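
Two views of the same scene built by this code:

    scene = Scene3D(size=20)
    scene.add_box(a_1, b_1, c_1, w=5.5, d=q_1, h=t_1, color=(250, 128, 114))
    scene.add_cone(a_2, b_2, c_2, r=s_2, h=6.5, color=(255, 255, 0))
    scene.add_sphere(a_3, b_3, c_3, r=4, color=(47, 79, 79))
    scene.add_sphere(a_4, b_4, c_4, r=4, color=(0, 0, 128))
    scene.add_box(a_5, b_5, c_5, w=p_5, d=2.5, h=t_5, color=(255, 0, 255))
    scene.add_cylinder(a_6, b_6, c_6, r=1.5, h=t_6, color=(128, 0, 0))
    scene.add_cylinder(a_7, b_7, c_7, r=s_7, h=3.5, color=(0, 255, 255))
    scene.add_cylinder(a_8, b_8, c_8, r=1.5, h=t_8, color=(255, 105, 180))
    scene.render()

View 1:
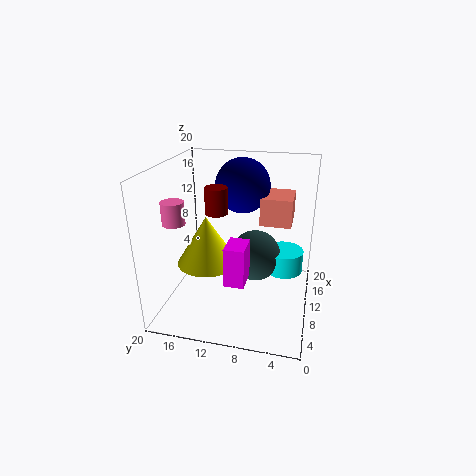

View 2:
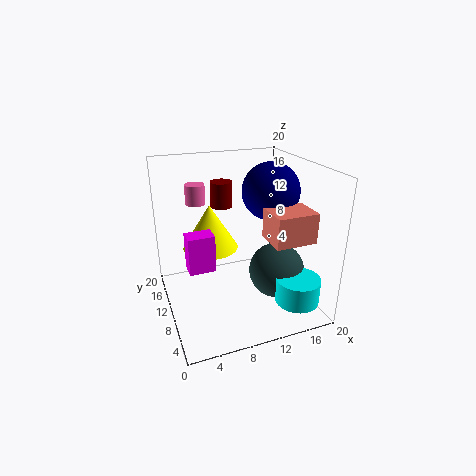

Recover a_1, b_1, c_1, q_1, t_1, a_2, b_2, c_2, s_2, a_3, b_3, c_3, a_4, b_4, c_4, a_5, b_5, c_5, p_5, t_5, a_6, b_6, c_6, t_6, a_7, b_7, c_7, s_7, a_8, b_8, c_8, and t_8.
a_1 = 12.5
b_1 = 3
c_1 = 11
q_1 = 4.5
t_1 = 4
a_2 = 7
b_2 = 13.5
c_2 = 7.5
s_2 = 4
a_3 = 15.5
b_3 = 8.5
c_3 = 4.5
a_4 = 15
b_4 = 10.5
c_4 = 16
a_5 = 2.5
b_5 = 7.5
c_5 = 7
p_5 = 3.5
t_5 = 5
a_6 = 8.5
b_6 = 12.5
c_6 = 14
t_6 = 3.5
a_7 = 16.5
b_7 = 4
c_7 = 2
s_7 = 3
a_8 = 6
b_8 = 17.5
c_8 = 13
t_8 = 3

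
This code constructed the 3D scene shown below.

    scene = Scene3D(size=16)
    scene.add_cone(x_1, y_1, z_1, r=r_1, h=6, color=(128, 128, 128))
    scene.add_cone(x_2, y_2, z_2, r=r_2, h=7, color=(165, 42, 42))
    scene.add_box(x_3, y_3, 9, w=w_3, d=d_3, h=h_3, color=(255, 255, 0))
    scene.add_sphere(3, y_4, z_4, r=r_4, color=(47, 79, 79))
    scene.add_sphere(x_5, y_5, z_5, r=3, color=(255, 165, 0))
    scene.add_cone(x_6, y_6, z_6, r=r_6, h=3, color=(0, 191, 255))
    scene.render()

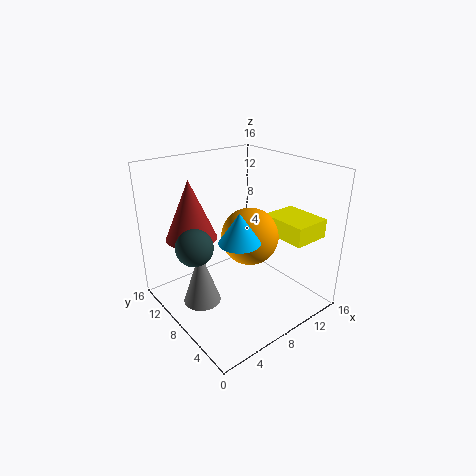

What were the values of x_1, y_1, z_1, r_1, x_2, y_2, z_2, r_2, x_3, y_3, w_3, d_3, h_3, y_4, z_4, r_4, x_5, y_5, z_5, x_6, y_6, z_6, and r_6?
x_1 = 3; y_1 = 8; z_1 = 2; r_1 = 2; x_2 = 5; y_2 = 13; z_2 = 7; r_2 = 3; x_3 = 10; y_3 = 1; w_3 = 4; d_3 = 5; h_3 = 2; y_4 = 9; z_4 = 8; r_4 = 2; x_5 = 8; y_5 = 6; z_5 = 9; x_6 = 5; y_6 = 4; z_6 = 10; r_6 = 2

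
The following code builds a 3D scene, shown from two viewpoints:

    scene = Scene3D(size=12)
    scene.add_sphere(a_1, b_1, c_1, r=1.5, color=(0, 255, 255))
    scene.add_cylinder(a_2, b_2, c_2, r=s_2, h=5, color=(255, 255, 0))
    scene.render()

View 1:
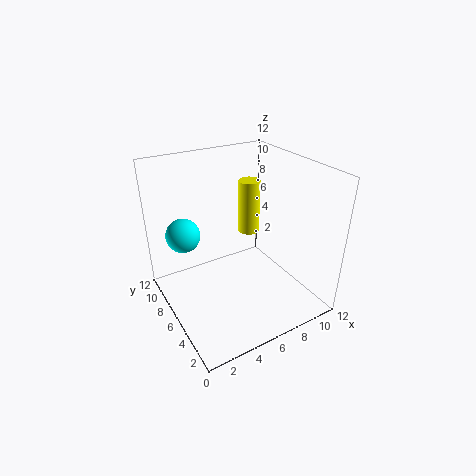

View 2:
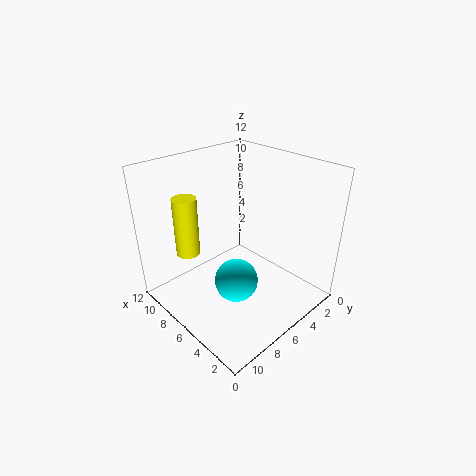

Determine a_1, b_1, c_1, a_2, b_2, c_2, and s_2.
a_1 = 2.5, b_1 = 9.5, c_1 = 5.5, a_2 = 9, b_2 = 9, c_2 = 4.5, s_2 = 1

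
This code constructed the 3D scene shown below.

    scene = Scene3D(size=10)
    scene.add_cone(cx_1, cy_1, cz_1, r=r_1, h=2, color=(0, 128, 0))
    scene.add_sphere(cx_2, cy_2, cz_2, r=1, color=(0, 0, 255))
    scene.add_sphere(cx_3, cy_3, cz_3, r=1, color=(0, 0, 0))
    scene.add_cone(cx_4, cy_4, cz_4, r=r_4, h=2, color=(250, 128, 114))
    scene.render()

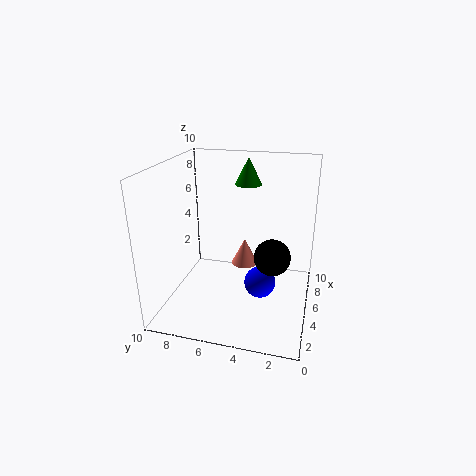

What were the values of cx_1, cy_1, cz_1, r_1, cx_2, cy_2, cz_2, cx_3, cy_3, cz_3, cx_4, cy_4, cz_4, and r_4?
cx_1 = 8, cy_1 = 5, cz_1 = 8, r_1 = 1, cx_2 = 3, cy_2 = 3, cz_2 = 3, cx_3 = 1, cy_3 = 2, cz_3 = 6, cx_4 = 7, cy_4 = 5, cz_4 = 2, r_4 = 1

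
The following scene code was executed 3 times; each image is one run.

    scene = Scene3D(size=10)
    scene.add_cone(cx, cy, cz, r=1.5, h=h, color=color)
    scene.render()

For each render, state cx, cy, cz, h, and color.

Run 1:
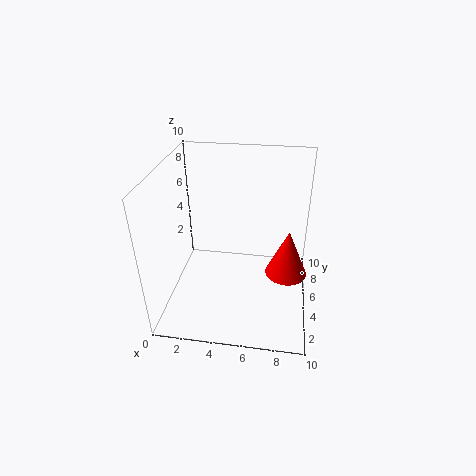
cx = 8.5, cy = 5.5, cz = 2, h = 3.5, color = 'red'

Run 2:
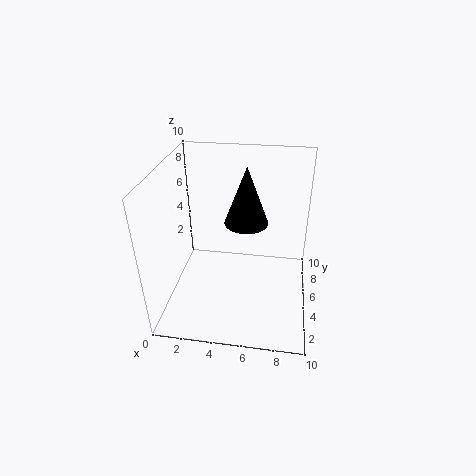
cx = 5.5, cy = 5.5, cz = 6, h = 4, color = 'black'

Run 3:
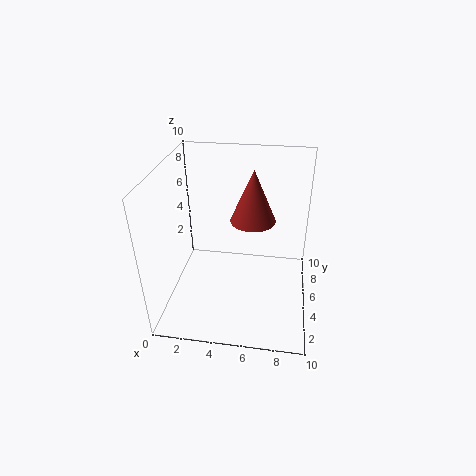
cx = 6, cy = 5, cz = 6.5, h = 3.5, color = 'brown'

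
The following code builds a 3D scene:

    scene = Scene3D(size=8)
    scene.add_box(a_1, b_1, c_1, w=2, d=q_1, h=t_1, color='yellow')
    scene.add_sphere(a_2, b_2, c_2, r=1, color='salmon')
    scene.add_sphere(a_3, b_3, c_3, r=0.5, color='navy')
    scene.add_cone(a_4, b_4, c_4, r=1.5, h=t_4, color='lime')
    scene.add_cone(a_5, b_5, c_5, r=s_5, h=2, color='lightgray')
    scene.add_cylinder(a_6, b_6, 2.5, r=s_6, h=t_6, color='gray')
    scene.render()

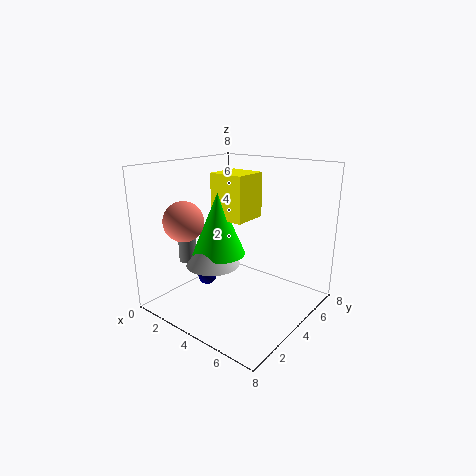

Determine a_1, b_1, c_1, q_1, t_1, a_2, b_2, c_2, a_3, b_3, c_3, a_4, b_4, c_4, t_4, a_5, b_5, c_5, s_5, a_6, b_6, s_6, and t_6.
a_1 = 2.5; b_1 = 3.5; c_1 = 5; q_1 = 2; t_1 = 2.5; a_2 = 3; b_2 = 1; c_2 = 5.5; a_3 = 3; b_3 = 2.5; c_3 = 2; a_4 = 3; b_4 = 3.5; c_4 = 3; t_4 = 3.5; a_5 = 3; b_5 = 3; c_5 = 2.5; s_5 = 1.5; a_6 = 1.5; b_6 = 2.5; s_6 = 0.5; t_6 = 2.5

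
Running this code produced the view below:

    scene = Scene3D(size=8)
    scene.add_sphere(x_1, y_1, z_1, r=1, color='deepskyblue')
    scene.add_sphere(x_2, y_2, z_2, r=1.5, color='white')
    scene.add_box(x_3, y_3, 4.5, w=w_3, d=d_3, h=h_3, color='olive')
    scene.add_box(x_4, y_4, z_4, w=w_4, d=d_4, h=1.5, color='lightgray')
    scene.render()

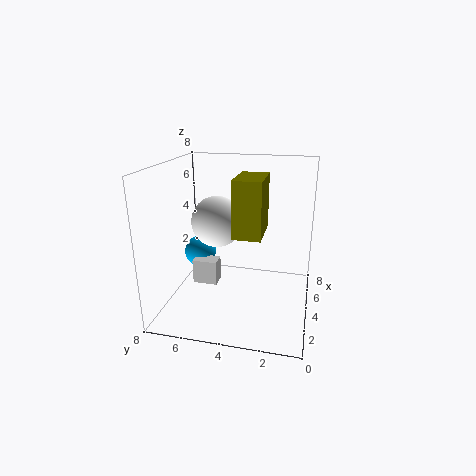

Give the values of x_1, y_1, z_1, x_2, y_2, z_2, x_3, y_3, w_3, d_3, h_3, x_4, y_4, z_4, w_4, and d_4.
x_1 = 6, y_1 = 7, z_1 = 2, x_2 = 5, y_2 = 5.5, z_2 = 4.5, x_3 = 2.5, y_3 = 2.5, w_3 = 2.5, d_3 = 1.5, h_3 = 3, x_4 = 4.5, y_4 = 5.5, z_4 = 0.5, w_4 = 1, d_4 = 1.5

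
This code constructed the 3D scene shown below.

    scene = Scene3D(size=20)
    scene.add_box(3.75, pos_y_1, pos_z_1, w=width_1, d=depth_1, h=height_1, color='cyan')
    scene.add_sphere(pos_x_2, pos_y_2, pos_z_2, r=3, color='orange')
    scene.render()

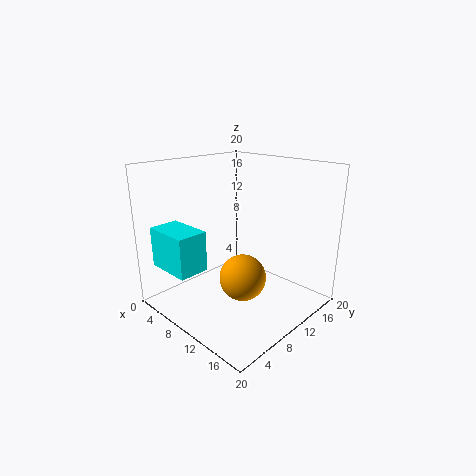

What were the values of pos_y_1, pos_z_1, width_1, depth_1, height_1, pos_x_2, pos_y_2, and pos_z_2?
pos_y_1 = 0.25, pos_z_1 = 7.25, width_1 = 6.25, depth_1 = 4, height_1 = 5.25, pos_x_2 = 13.5, pos_y_2 = 7.25, pos_z_2 = 6.25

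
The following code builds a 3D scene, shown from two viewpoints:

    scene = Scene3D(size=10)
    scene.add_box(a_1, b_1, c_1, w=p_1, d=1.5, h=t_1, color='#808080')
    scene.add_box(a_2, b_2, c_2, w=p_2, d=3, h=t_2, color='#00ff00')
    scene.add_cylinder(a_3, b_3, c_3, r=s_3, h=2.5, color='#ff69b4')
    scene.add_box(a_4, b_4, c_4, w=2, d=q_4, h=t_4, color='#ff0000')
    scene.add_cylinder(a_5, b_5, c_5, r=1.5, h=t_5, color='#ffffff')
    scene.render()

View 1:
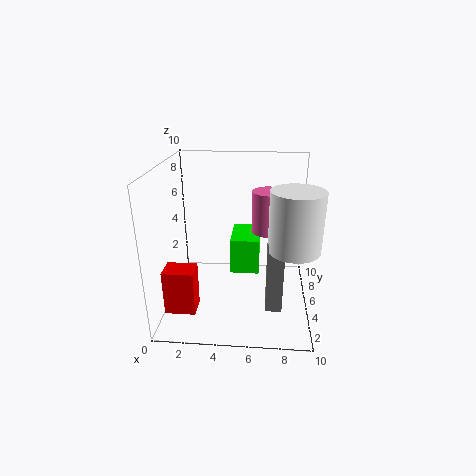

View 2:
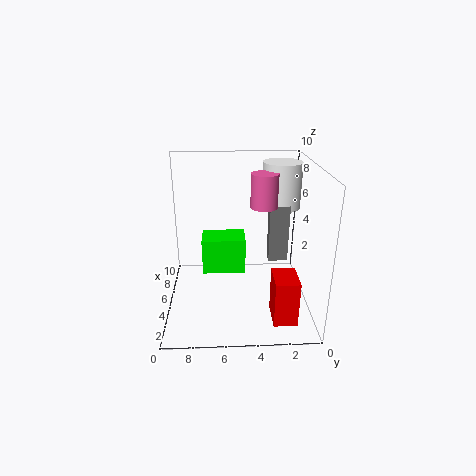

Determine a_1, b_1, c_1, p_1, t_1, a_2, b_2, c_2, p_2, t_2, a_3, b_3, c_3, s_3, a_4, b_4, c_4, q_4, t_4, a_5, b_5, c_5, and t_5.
a_1 = 7
b_1 = 1
c_1 = 2
p_1 = 1
t_1 = 4.5
a_2 = 4.5
b_2 = 4.5
c_2 = 2.5
p_2 = 2
t_2 = 2.5
a_3 = 7
b_3 = 3
c_3 = 6.5
s_3 = 1
a_4 = 0.5
b_4 = 1.5
c_4 = 1
q_4 = 1.5
t_4 = 3
a_5 = 8.5
b_5 = 1.5
c_5 = 6
t_5 = 3.5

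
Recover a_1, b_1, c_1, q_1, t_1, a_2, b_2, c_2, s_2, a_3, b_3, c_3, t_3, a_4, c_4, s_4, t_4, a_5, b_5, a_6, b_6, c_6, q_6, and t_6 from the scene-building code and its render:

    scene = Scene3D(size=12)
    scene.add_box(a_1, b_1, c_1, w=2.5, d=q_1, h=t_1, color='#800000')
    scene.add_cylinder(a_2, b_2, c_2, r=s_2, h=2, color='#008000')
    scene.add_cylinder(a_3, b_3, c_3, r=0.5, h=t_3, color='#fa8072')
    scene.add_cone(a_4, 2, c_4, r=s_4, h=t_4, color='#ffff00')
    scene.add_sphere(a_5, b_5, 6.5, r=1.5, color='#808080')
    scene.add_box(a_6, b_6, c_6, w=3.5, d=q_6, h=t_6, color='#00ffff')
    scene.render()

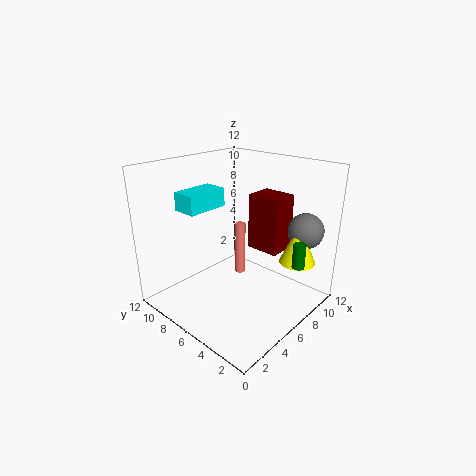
a_1 = 8.5
b_1 = 4
c_1 = 4
q_1 = 3
t_1 = 5
a_2 = 7.5
b_2 = 1
c_2 = 4.5
s_2 = 0.5
a_3 = 8.5
b_3 = 8
c_3 = 1
t_3 = 5
a_4 = 9
c_4 = 4
s_4 = 1.5
t_4 = 3.5
a_5 = 10
b_5 = 2
a_6 = 2.5
b_6 = 7.5
c_6 = 8.5
q_6 = 2
t_6 = 1.5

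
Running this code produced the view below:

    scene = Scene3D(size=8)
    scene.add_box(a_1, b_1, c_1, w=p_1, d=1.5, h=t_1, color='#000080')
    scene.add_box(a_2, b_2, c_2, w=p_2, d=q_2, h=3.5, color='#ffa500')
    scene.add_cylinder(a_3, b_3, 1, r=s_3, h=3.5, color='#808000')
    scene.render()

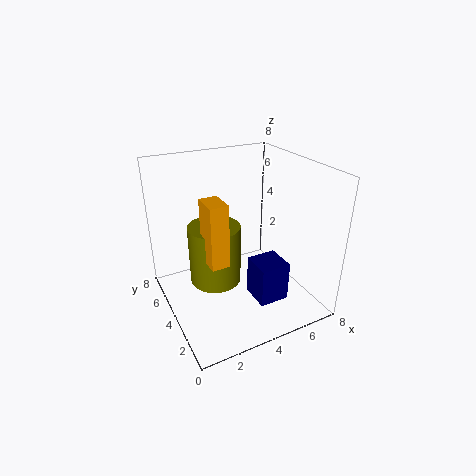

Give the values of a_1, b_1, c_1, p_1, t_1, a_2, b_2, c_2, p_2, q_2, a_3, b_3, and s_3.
a_1 = 3.5; b_1 = 0.5; c_1 = 2; p_1 = 1.5; t_1 = 2; a_2 = 2; b_2 = 3; c_2 = 3; p_2 = 1; q_2 = 1.5; a_3 = 3; b_3 = 5; s_3 = 1.5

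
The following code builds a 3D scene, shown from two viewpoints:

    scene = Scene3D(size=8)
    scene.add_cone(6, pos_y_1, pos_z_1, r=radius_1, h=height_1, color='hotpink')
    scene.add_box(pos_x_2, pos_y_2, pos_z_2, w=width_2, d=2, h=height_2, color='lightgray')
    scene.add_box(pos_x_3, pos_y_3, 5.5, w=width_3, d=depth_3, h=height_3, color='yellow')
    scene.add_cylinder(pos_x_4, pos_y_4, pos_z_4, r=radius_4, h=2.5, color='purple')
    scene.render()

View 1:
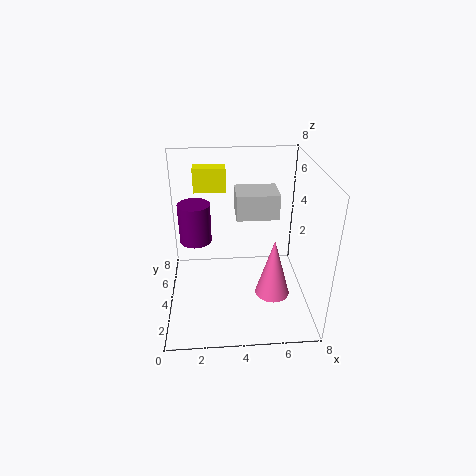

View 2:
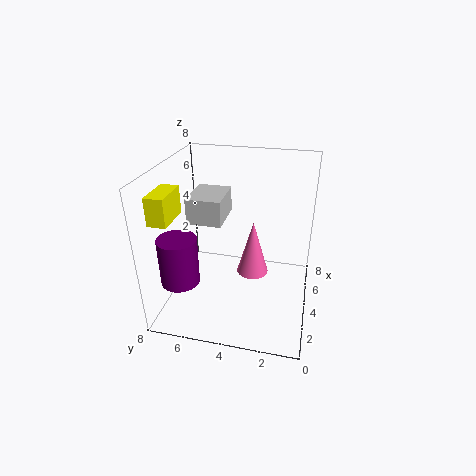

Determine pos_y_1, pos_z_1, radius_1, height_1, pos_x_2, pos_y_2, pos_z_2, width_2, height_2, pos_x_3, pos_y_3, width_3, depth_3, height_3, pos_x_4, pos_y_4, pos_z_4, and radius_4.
pos_y_1 = 3.5
pos_z_1 = 0.5
radius_1 = 1
height_1 = 3.5
pos_x_2 = 4
pos_y_2 = 5
pos_z_2 = 4.5
width_2 = 2.5
height_2 = 1.5
pos_x_3 = 1.5
pos_y_3 = 7
width_3 = 2
depth_3 = 1
height_3 = 1.5
pos_x_4 = 1.5
pos_y_4 = 6.5
pos_z_4 = 2.5
radius_4 = 1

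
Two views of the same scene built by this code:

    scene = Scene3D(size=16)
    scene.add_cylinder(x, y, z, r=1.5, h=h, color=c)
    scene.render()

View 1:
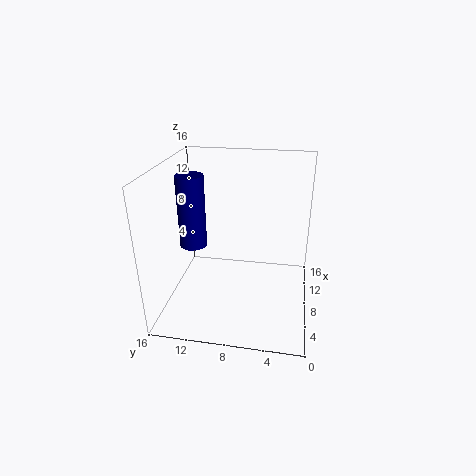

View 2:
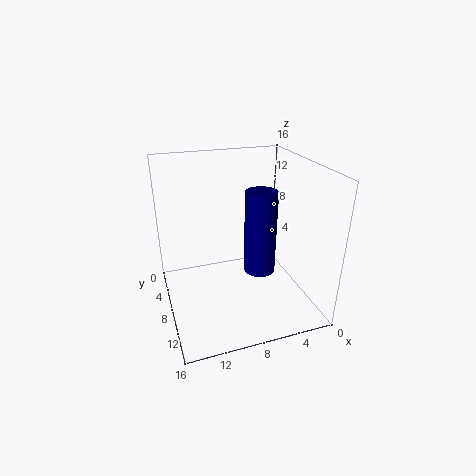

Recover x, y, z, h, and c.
x = 7.5; y = 13; z = 7; h = 8; c = 'navy'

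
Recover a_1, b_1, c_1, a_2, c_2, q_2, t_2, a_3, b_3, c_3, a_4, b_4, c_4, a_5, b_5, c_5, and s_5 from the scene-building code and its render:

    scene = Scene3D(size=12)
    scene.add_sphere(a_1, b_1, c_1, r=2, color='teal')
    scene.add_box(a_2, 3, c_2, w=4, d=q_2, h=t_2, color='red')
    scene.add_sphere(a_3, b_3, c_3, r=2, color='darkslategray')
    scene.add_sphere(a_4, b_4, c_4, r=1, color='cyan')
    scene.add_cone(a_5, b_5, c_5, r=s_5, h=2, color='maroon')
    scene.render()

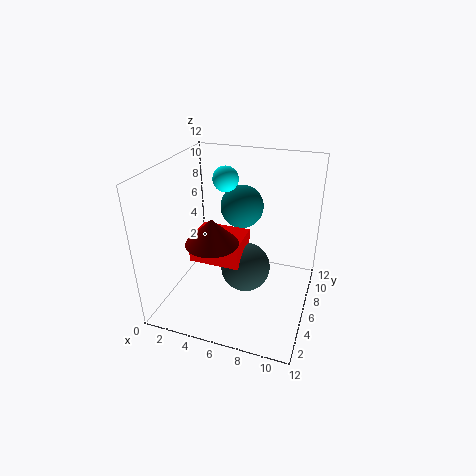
a_1 = 5; b_1 = 10; c_1 = 7; a_2 = 3; c_2 = 5; q_2 = 3; t_2 = 2; a_3 = 7; b_3 = 5; c_3 = 4; a_4 = 5; b_4 = 6; c_4 = 11; a_5 = 5; b_5 = 3; c_5 = 7; s_5 = 2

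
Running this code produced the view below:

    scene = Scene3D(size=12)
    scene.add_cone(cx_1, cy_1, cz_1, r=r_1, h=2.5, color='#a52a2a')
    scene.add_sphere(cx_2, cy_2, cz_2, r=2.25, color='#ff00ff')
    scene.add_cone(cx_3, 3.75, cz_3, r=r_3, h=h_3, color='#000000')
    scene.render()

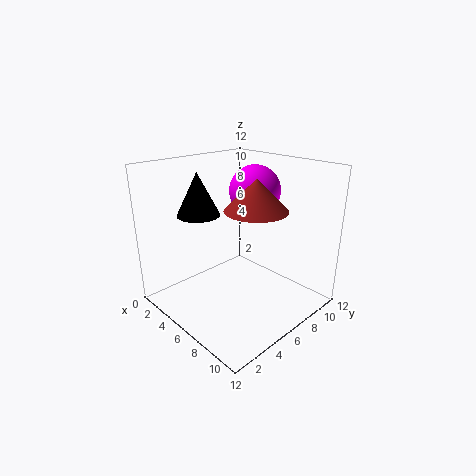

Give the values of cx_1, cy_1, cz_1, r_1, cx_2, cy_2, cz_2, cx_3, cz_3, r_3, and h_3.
cx_1 = 7.75, cy_1 = 6.25, cz_1 = 8.75, r_1 = 2.5, cx_2 = 5, cy_2 = 9, cz_2 = 9.25, cx_3 = 3.75, cz_3 = 8, r_3 = 1.75, h_3 = 3.5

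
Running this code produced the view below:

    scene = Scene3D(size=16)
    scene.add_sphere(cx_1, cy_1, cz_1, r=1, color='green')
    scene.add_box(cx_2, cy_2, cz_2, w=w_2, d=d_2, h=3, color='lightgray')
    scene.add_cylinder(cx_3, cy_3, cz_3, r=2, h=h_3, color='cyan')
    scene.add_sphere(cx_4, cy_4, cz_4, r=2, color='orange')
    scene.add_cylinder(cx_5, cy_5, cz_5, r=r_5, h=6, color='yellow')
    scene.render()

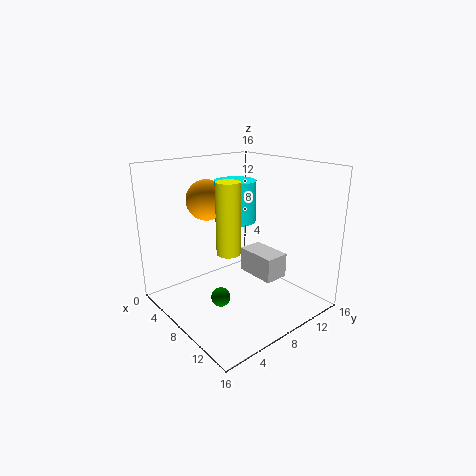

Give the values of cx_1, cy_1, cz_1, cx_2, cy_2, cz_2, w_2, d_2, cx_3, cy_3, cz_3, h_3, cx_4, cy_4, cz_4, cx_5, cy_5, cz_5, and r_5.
cx_1 = 10; cy_1 = 4; cz_1 = 3; cx_2 = 5; cy_2 = 11; cz_2 = 2; w_2 = 5; d_2 = 3; cx_3 = 10; cy_3 = 6; cz_3 = 11; h_3 = 4; cx_4 = 8; cy_4 = 4; cz_4 = 13; cx_5 = 14; cy_5 = 2; cz_5 = 10; r_5 = 1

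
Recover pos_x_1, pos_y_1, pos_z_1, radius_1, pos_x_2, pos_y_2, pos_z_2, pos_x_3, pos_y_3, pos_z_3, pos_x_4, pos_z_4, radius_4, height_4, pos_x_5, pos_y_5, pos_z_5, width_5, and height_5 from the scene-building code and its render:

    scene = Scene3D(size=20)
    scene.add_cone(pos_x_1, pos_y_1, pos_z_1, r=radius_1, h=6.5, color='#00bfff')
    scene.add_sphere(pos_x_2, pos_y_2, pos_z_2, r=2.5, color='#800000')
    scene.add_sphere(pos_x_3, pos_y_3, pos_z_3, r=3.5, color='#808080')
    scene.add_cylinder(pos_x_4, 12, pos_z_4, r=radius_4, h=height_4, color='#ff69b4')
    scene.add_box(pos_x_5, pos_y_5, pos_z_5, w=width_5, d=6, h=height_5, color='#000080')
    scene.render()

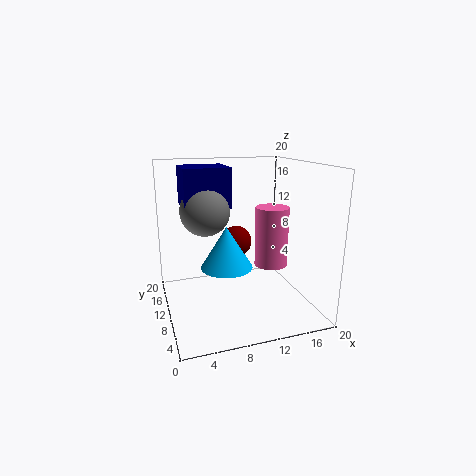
pos_x_1 = 9.5; pos_y_1 = 14; pos_z_1 = 4; radius_1 = 4; pos_x_2 = 12; pos_y_2 = 17; pos_z_2 = 7; pos_x_3 = 6; pos_y_3 = 12.5; pos_z_3 = 13.5; pos_x_4 = 16; pos_z_4 = 4.5; radius_4 = 2.5; height_4 = 9; pos_x_5 = 3; pos_y_5 = 11; pos_z_5 = 14; width_5 = 6.5; height_5 = 5.5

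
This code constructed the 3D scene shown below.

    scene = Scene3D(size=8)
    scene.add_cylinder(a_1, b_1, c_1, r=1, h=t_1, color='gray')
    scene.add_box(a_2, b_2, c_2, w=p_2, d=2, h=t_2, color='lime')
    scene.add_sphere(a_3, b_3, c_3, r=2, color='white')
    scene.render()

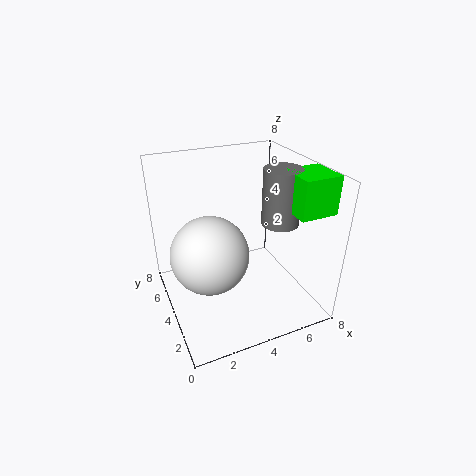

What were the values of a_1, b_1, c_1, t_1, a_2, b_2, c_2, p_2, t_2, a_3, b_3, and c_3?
a_1 = 6; b_1 = 3; c_1 = 5; t_1 = 3; a_2 = 6; b_2 = 1; c_2 = 6; p_2 = 2; t_2 = 2; a_3 = 2; b_3 = 3; c_3 = 4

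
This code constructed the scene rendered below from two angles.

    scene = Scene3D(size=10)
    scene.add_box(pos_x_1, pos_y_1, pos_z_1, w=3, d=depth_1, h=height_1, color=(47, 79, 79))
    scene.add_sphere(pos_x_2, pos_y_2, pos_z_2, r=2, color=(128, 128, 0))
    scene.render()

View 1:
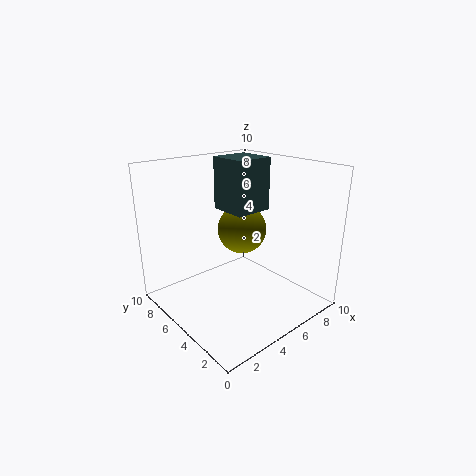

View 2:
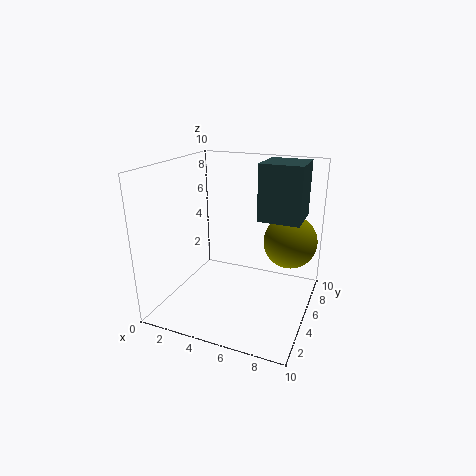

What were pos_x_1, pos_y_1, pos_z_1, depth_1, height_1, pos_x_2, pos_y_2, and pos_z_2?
pos_x_1 = 6
pos_y_1 = 6
pos_z_1 = 6
depth_1 = 3
height_1 = 4
pos_x_2 = 8
pos_y_2 = 8
pos_z_2 = 4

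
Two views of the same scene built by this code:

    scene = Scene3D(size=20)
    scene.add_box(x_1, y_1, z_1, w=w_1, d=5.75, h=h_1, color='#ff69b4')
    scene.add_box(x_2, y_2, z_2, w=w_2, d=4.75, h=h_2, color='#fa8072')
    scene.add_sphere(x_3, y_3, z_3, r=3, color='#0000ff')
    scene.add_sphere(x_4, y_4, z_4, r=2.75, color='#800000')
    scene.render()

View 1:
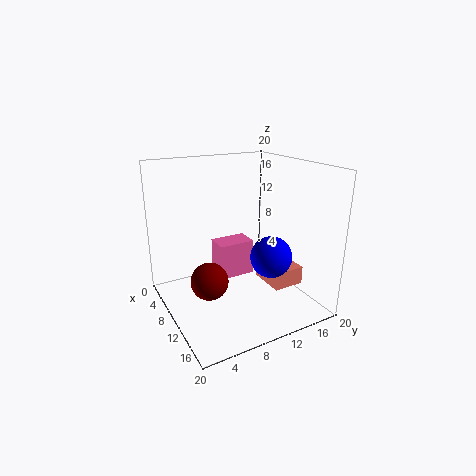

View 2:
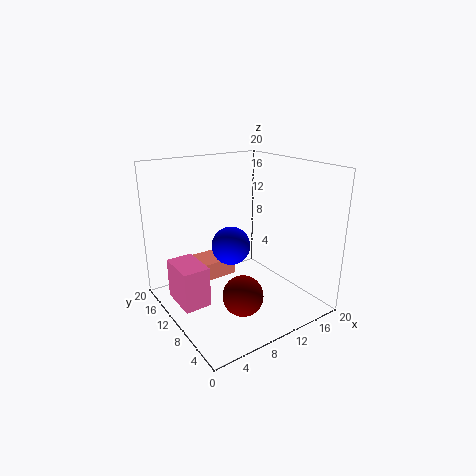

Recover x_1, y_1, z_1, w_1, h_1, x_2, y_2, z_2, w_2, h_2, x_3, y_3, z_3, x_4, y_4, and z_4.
x_1 = 1.5
y_1 = 9.75
z_1 = 1
w_1 = 3.75
h_1 = 5.75
x_2 = 7
y_2 = 15
z_2 = 1.5
w_2 = 5.75
h_2 = 2.75
x_3 = 11.75
y_3 = 14.5
z_3 = 6.75
x_4 = 8.25
y_4 = 6.25
z_4 = 3.25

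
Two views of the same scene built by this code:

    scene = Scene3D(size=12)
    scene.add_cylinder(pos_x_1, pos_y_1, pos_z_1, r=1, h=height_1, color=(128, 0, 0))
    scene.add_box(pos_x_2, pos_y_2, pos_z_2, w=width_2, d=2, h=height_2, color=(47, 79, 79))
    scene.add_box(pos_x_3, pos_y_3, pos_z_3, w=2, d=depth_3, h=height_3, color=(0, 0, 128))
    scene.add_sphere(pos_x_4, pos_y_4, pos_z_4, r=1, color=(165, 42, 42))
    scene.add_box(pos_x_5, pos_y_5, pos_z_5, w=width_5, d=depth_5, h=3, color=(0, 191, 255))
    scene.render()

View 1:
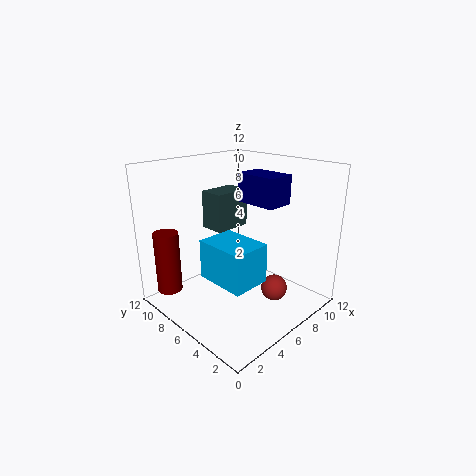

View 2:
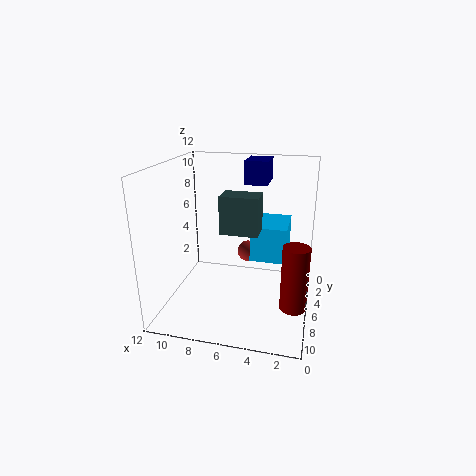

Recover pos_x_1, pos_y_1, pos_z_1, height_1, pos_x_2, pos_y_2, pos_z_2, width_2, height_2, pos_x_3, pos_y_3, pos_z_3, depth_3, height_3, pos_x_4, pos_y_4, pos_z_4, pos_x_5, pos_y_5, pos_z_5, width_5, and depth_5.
pos_x_1 = 1, pos_y_1 = 9, pos_z_1 = 2, height_1 = 5, pos_x_2 = 4, pos_y_2 = 6, pos_z_2 = 7, width_2 = 3, height_2 = 3, pos_x_3 = 4, pos_y_3 = 1, pos_z_3 = 10, depth_3 = 3, height_3 = 2, pos_x_4 = 6, pos_y_4 = 2, pos_z_4 = 3, pos_x_5 = 2, pos_y_5 = 2, pos_z_5 = 4, width_5 = 3, depth_5 = 4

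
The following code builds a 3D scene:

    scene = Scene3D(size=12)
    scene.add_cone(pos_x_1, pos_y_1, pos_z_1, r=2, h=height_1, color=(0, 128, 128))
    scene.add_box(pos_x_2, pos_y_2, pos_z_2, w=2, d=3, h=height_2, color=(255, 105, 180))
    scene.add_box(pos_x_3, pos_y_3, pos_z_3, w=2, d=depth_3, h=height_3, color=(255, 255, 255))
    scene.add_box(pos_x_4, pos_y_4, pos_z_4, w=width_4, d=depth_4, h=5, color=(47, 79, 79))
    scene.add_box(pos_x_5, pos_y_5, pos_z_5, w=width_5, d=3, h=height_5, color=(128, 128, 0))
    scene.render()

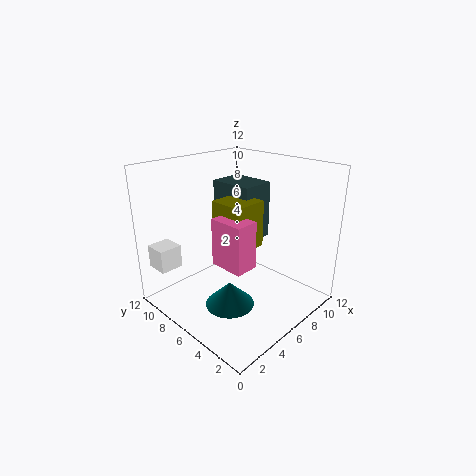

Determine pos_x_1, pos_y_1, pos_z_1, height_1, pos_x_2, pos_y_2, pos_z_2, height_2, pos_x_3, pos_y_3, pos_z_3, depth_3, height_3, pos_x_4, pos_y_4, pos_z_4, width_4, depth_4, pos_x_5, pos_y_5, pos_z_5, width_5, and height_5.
pos_x_1 = 4; pos_y_1 = 5; pos_z_1 = 1; height_1 = 2; pos_x_2 = 4; pos_y_2 = 4; pos_z_2 = 4; height_2 = 4; pos_x_3 = 1; pos_y_3 = 10; pos_z_3 = 3; depth_3 = 2; height_3 = 2; pos_x_4 = 7; pos_y_4 = 6; pos_z_4 = 5; width_4 = 3; depth_4 = 4; pos_x_5 = 5; pos_y_5 = 5; pos_z_5 = 5; width_5 = 3; height_5 = 4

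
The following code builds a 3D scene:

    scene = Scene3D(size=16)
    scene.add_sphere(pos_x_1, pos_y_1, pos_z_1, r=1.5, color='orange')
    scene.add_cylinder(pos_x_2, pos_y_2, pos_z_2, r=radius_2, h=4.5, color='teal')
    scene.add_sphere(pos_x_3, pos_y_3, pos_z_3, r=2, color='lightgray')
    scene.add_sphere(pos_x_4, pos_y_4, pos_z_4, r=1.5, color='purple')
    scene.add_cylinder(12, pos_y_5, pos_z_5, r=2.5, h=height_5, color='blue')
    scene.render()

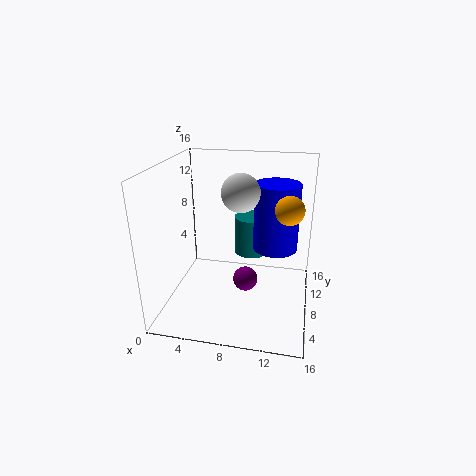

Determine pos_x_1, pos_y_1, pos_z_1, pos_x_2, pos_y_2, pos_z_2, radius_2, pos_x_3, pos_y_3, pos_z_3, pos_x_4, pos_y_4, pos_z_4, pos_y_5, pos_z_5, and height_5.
pos_x_1 = 13.5; pos_y_1 = 7; pos_z_1 = 12; pos_x_2 = 9; pos_y_2 = 11; pos_z_2 = 5; radius_2 = 2; pos_x_3 = 8.5; pos_y_3 = 7; pos_z_3 = 13.5; pos_x_4 = 8.5; pos_y_4 = 10; pos_z_4 = 1.5; pos_y_5 = 9.5; pos_z_5 = 6.5; height_5 = 7.5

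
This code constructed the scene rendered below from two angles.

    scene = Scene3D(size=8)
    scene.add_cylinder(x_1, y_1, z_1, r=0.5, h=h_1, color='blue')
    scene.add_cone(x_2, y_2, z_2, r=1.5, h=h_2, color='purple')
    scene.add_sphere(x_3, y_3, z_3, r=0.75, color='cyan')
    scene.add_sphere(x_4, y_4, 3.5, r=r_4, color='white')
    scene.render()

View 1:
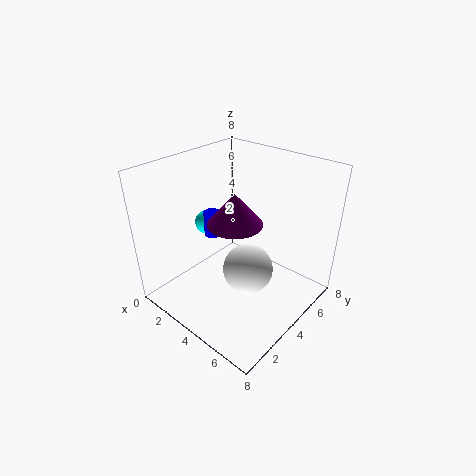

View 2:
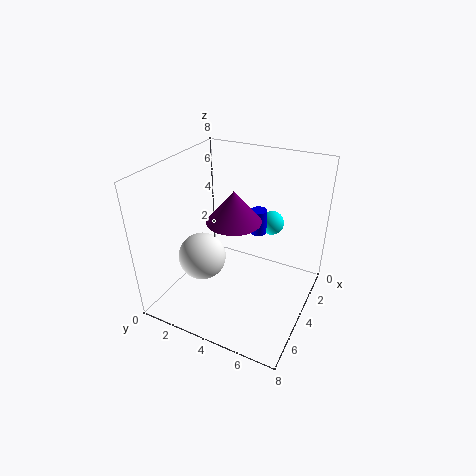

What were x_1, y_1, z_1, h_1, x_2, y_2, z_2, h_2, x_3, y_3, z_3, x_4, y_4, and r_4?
x_1 = 1.75
y_1 = 4.25
z_1 = 3.25
h_1 = 1.5
x_2 = 4
y_2 = 3.75
z_2 = 5
h_2 = 1.75
x_3 = 0.75
y_3 = 4.75
z_3 = 3.5
x_4 = 5.75
y_4 = 2.75
r_4 = 1.25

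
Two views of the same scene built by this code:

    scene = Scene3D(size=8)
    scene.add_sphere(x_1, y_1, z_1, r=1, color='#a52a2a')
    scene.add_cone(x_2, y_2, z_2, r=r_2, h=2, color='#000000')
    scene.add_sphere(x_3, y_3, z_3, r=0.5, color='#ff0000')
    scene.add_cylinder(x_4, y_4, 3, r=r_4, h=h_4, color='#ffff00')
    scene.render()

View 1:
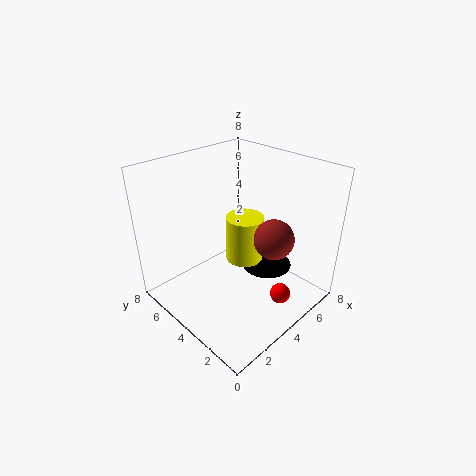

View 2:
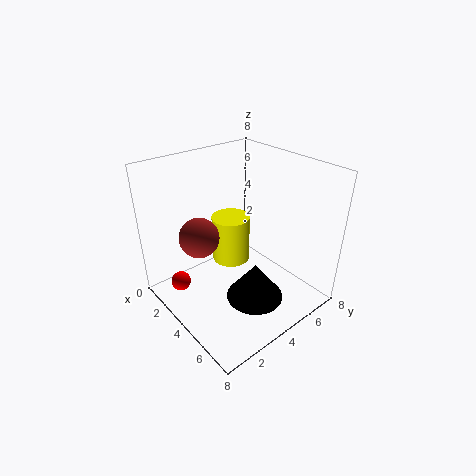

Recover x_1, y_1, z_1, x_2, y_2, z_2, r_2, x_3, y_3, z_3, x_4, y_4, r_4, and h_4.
x_1 = 4
y_1 = 1.5
z_1 = 5
x_2 = 6
y_2 = 3.5
z_2 = 1.5
r_2 = 1.5
x_3 = 3.5
y_3 = 0.5
z_3 = 2.5
x_4 = 4
y_4 = 3.5
r_4 = 1
h_4 = 2.5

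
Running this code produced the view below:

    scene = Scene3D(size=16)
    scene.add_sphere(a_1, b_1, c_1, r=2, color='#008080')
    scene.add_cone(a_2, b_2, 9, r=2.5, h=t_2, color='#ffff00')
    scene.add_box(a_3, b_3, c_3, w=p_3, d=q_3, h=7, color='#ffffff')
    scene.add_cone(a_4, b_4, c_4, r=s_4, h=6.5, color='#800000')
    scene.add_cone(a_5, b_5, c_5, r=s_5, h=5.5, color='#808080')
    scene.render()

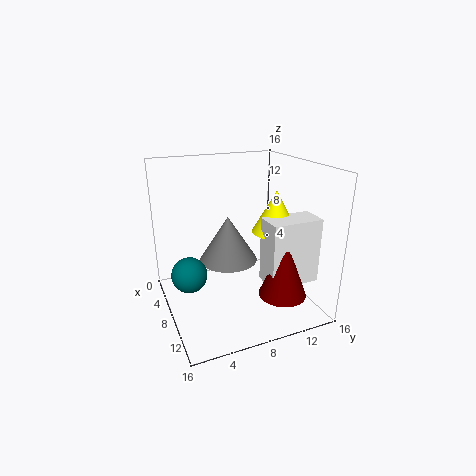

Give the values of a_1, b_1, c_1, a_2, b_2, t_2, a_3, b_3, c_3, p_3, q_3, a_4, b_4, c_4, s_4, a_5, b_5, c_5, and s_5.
a_1 = 7
b_1 = 2.5
c_1 = 4
a_2 = 10
b_2 = 11.5
t_2 = 4.5
a_3 = 10.5
b_3 = 9.5
c_3 = 4
p_3 = 3
q_3 = 5.5
a_4 = 13
b_4 = 11
c_4 = 3
s_4 = 2.5
a_5 = 5
b_5 = 8
c_5 = 4
s_5 = 3.5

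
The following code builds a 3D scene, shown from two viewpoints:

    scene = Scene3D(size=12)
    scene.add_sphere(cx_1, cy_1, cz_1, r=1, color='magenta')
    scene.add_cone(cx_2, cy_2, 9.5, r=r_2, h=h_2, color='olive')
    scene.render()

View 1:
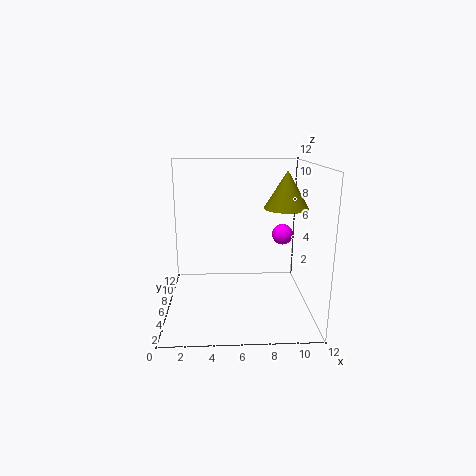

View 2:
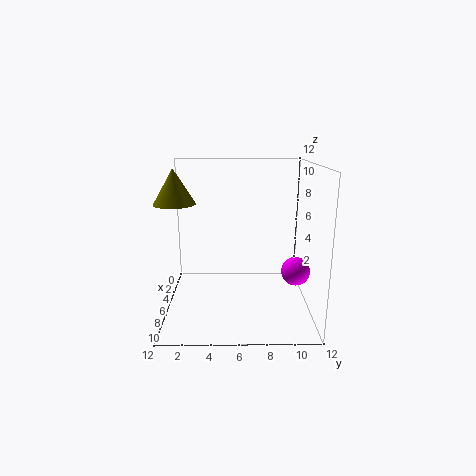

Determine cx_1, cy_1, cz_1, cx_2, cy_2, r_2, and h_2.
cx_1 = 10.5, cy_1 = 10, cz_1 = 5, cx_2 = 9, cy_2 = 1.5, r_2 = 1.5, h_2 = 2.5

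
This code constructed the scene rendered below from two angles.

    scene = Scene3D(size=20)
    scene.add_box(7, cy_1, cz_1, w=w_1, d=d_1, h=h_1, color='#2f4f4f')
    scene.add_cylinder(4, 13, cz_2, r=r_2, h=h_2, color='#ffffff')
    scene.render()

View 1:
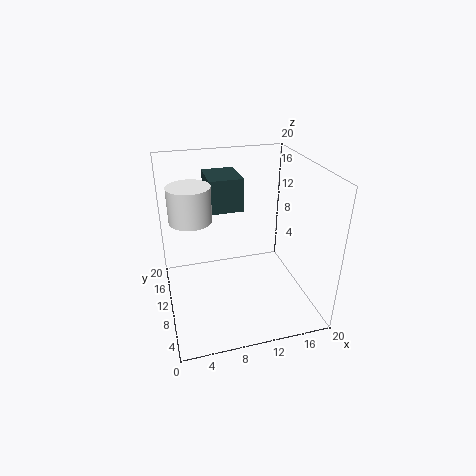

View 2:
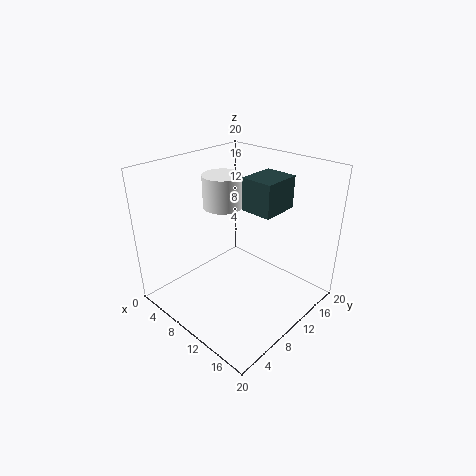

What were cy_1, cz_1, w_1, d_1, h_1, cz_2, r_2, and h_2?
cy_1 = 14, cz_1 = 12, w_1 = 5, d_1 = 6, h_1 = 5, cz_2 = 12, r_2 = 3, h_2 = 5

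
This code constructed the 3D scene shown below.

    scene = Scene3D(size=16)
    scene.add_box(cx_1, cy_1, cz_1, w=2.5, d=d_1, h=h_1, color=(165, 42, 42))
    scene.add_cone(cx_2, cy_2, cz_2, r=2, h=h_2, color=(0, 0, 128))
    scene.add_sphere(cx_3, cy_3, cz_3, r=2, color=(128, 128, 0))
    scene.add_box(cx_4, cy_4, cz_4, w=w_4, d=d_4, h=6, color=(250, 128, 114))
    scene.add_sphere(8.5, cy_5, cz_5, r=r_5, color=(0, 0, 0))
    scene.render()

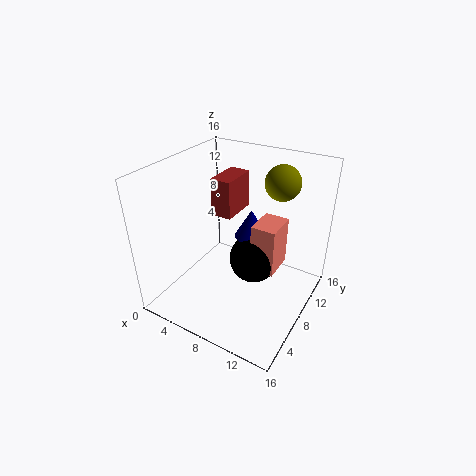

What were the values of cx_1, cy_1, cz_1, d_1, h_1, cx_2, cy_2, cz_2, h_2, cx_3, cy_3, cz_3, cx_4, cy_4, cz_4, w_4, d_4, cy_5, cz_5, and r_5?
cx_1 = 3.5
cy_1 = 9.5
cz_1 = 9
d_1 = 4.5
h_1 = 4.5
cx_2 = 7.5
cy_2 = 12
cz_2 = 6
h_2 = 3.5
cx_3 = 11
cy_3 = 12.5
cz_3 = 13.5
cx_4 = 8.5
cy_4 = 10
cz_4 = 2.5
w_4 = 3
d_4 = 4
cy_5 = 11
cz_5 = 3.5
r_5 = 3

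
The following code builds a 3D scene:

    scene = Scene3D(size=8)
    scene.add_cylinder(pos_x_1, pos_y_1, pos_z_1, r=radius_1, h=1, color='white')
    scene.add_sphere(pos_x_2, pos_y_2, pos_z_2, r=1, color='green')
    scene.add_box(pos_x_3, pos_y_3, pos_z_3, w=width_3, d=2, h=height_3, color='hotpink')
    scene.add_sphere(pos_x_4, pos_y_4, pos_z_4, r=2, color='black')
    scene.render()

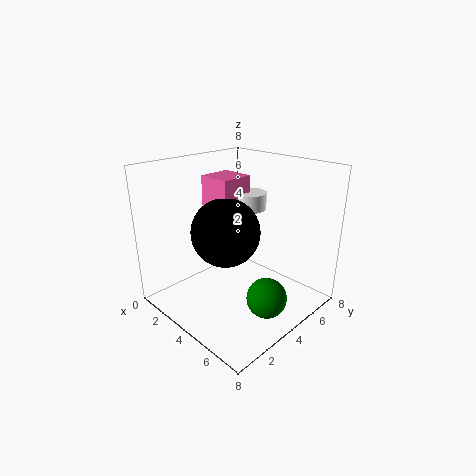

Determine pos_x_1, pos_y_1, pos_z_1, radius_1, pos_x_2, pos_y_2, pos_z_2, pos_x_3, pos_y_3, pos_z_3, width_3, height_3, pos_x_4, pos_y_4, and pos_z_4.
pos_x_1 = 3; pos_y_1 = 6; pos_z_1 = 5; radius_1 = 1; pos_x_2 = 7; pos_y_2 = 3; pos_z_2 = 2; pos_x_3 = 1; pos_y_3 = 4; pos_z_3 = 4; width_3 = 2; height_3 = 3; pos_x_4 = 3; pos_y_4 = 4; pos_z_4 = 4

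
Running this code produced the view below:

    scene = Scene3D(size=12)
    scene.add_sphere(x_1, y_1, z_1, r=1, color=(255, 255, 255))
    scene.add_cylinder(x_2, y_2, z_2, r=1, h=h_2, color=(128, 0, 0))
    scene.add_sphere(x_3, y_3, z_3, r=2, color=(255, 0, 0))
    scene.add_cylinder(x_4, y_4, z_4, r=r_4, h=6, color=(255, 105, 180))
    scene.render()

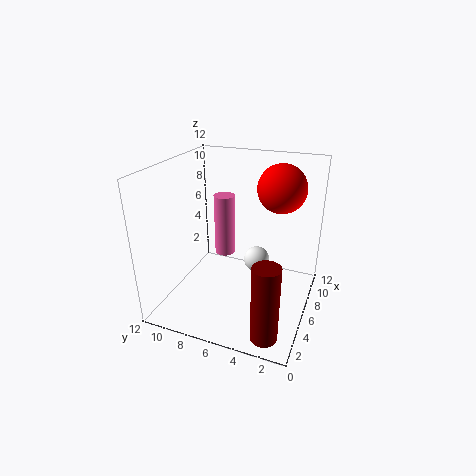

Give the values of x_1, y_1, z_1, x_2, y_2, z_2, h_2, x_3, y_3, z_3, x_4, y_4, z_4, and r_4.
x_1 = 5; y_1 = 4; z_1 = 5; x_2 = 1; y_2 = 2; z_2 = 1; h_2 = 6; x_3 = 8; y_3 = 3; z_3 = 10; x_4 = 10; y_4 = 9; z_4 = 2; r_4 = 1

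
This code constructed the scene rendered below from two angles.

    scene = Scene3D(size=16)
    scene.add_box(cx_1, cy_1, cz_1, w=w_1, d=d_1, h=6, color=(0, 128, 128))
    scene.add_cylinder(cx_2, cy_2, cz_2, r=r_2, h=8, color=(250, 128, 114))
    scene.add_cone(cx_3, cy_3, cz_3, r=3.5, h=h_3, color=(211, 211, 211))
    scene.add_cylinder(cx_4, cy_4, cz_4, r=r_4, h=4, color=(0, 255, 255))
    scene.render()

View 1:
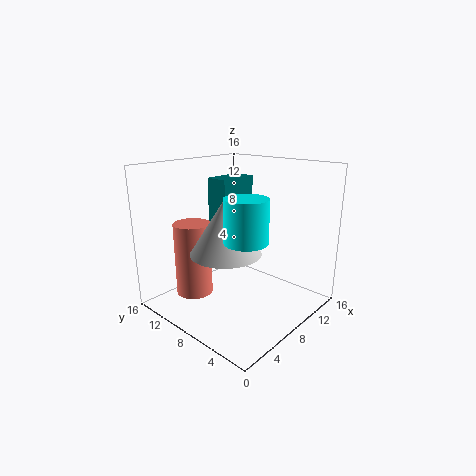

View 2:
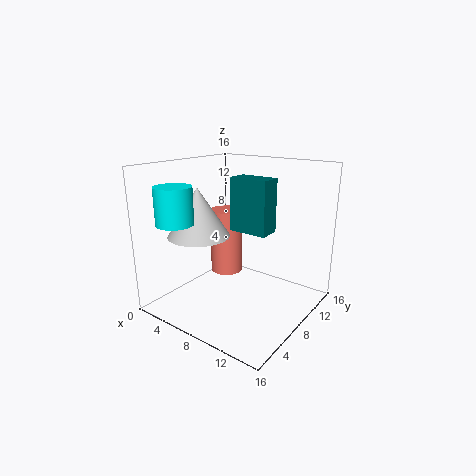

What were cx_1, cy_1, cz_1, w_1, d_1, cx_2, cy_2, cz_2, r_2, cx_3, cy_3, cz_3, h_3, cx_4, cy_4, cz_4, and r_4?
cx_1 = 6.5, cy_1 = 8.5, cz_1 = 8.5, w_1 = 4.5, d_1 = 2.5, cx_2 = 4, cy_2 = 11, cz_2 = 2, r_2 = 2, cx_3 = 4, cy_3 = 6, cz_3 = 8, h_3 = 5.5, cx_4 = 3.5, cy_4 = 3, cz_4 = 10, r_4 = 2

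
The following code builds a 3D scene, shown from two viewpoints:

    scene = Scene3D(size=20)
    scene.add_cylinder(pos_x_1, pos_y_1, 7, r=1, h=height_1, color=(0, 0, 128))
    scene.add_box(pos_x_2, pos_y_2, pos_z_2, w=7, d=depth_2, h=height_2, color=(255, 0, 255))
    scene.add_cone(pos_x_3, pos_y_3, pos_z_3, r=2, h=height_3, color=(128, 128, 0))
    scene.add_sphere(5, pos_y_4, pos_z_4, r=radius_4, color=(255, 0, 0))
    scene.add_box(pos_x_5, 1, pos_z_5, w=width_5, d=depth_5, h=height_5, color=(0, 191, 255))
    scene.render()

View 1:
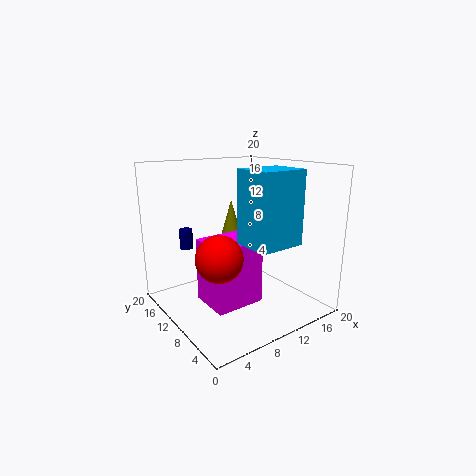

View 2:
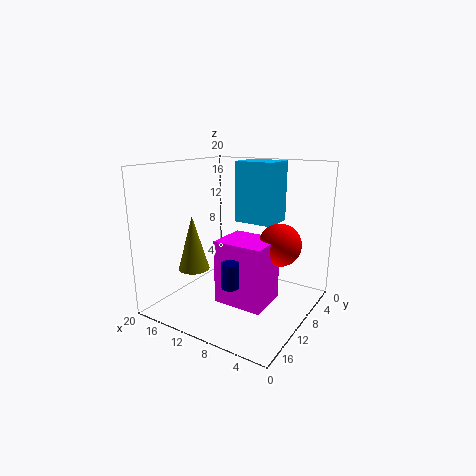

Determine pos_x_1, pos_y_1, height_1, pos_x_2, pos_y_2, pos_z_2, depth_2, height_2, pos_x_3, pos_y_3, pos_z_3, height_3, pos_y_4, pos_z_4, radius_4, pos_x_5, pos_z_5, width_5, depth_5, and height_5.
pos_x_1 = 6
pos_y_1 = 18
height_1 = 3
pos_x_2 = 5
pos_y_2 = 7
pos_z_2 = 1
depth_2 = 6
height_2 = 9
pos_x_3 = 13
pos_y_3 = 16
pos_z_3 = 7
height_3 = 7
pos_y_4 = 7
pos_z_4 = 9
radius_4 = 3
pos_x_5 = 7
pos_z_5 = 11
width_5 = 6
depth_5 = 5
height_5 = 9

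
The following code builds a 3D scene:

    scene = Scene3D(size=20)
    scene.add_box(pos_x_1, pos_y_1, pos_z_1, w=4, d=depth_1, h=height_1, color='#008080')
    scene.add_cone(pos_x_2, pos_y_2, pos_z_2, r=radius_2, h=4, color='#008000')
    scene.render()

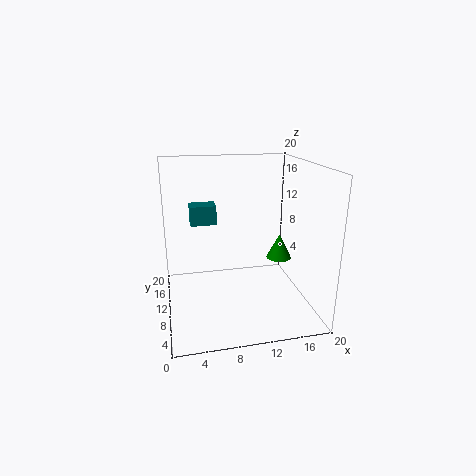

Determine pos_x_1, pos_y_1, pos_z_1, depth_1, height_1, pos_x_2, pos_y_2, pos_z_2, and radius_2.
pos_x_1 = 4; pos_y_1 = 16; pos_z_1 = 10; depth_1 = 3; height_1 = 3; pos_x_2 = 18; pos_y_2 = 15; pos_z_2 = 4; radius_2 = 2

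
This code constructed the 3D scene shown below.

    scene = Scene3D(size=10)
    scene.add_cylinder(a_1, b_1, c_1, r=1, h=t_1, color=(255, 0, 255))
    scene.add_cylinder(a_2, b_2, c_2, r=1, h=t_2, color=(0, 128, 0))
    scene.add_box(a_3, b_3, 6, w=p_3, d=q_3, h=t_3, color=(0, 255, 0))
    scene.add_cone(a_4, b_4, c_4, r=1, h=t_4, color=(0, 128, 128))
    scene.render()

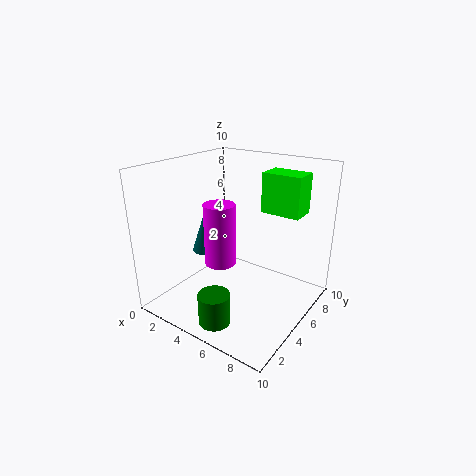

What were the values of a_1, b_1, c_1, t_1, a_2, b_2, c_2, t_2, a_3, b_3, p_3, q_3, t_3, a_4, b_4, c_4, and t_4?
a_1 = 5, b_1 = 3, c_1 = 4, t_1 = 4, a_2 = 6, b_2 = 1, c_2 = 1, t_2 = 2, a_3 = 5, b_3 = 8, p_3 = 3, q_3 = 2, t_3 = 3, a_4 = 3, b_4 = 4, c_4 = 4, t_4 = 3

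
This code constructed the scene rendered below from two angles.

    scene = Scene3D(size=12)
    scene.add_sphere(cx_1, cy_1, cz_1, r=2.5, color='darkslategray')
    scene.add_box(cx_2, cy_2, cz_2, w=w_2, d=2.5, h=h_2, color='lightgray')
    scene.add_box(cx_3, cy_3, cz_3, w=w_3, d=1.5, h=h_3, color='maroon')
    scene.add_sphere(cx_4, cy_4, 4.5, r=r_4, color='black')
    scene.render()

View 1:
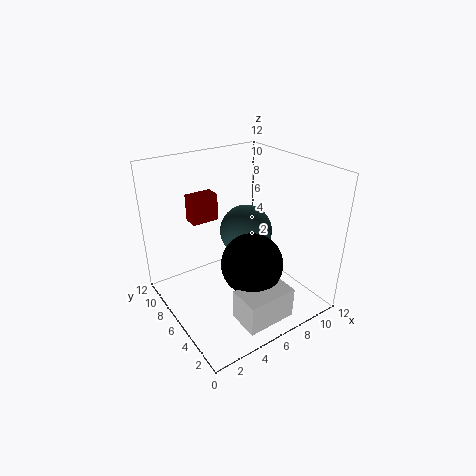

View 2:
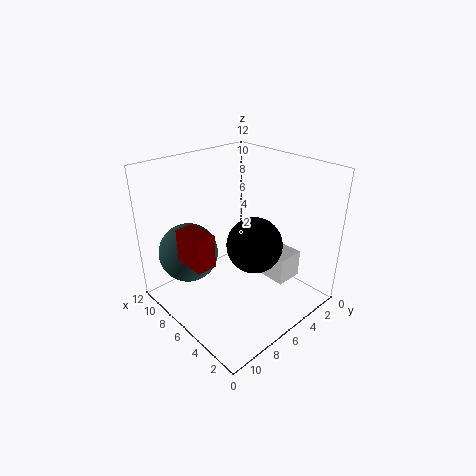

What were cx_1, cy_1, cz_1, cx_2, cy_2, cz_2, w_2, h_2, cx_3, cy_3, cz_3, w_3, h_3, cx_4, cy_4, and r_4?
cx_1 = 9
cy_1 = 9
cz_1 = 4.5
cx_2 = 3.5
cy_2 = 0.5
cz_2 = 1
w_2 = 4
h_2 = 2.5
cx_3 = 4
cy_3 = 10
cz_3 = 6
w_3 = 2.5
h_3 = 2.5
cx_4 = 6
cy_4 = 4
r_4 = 2.5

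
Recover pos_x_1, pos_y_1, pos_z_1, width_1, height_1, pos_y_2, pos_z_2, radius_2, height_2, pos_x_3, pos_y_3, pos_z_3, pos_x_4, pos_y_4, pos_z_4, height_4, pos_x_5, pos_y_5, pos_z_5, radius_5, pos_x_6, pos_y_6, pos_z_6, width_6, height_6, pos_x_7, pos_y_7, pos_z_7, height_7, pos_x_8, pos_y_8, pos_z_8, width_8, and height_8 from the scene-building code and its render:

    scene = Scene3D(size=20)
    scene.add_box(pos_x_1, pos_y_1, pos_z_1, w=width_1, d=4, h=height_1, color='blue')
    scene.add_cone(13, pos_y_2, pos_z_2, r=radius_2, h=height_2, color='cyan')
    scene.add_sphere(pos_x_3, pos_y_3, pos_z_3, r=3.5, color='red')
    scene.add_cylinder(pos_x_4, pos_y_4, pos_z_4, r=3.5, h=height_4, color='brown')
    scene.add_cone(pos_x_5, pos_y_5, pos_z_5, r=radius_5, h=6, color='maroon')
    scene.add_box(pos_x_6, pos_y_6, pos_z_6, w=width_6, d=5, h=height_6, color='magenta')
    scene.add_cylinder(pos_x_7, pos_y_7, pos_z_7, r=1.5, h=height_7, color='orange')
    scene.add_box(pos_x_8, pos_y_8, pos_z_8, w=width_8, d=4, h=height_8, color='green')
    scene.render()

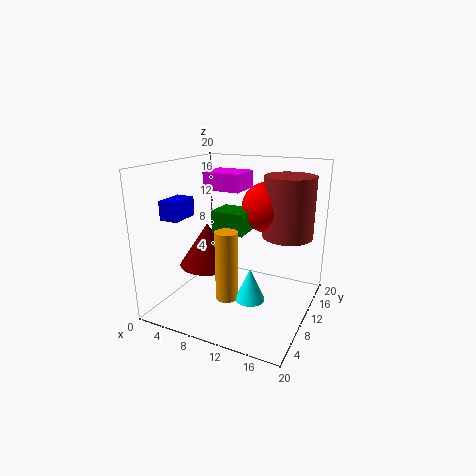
pos_x_1 = 2.5; pos_y_1 = 3; pos_z_1 = 13.5; width_1 = 2.5; height_1 = 2.5; pos_y_2 = 7.5; pos_z_2 = 2.5; radius_2 = 2; height_2 = 4.5; pos_x_3 = 13; pos_y_3 = 13; pos_z_3 = 14; pos_x_4 = 16; pos_y_4 = 13.5; pos_z_4 = 10; height_4 = 8.5; pos_x_5 = 6; pos_y_5 = 8.5; pos_z_5 = 6; radius_5 = 4; pos_x_6 = 4; pos_y_6 = 11; pos_z_6 = 16; width_6 = 5.5; height_6 = 2.5; pos_x_7 = 10; pos_y_7 = 6.5; pos_z_7 = 2.5; height_7 = 9.5; pos_x_8 = 7; pos_y_8 = 8; pos_z_8 = 11; width_8 = 4.5; height_8 = 3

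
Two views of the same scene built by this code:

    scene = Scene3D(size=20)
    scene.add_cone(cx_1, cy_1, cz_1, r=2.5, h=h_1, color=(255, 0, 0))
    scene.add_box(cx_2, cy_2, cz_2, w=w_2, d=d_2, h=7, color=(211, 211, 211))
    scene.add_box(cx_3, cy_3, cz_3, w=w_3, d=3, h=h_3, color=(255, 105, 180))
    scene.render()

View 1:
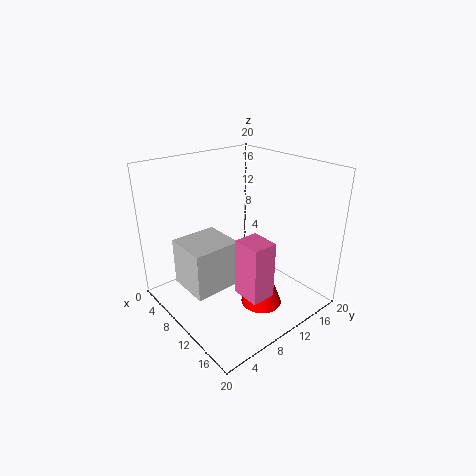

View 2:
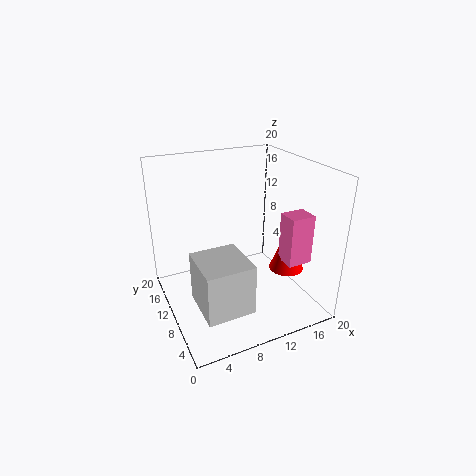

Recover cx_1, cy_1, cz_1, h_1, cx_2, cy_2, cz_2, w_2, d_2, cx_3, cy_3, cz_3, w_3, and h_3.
cx_1 = 17
cy_1 = 8
cz_1 = 4.5
h_1 = 6.5
cx_2 = 3
cy_2 = 3.5
cz_2 = 2
w_2 = 6.5
d_2 = 7
cx_3 = 15.5
cy_3 = 5
cz_3 = 6.5
w_3 = 3.5
h_3 = 7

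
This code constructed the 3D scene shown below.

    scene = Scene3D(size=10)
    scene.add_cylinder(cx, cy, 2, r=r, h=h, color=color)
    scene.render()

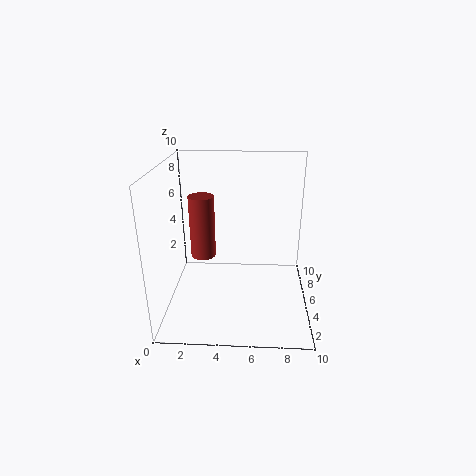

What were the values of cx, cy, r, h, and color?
cx = 2, cy = 8, r = 1, h = 5, color = 'brown'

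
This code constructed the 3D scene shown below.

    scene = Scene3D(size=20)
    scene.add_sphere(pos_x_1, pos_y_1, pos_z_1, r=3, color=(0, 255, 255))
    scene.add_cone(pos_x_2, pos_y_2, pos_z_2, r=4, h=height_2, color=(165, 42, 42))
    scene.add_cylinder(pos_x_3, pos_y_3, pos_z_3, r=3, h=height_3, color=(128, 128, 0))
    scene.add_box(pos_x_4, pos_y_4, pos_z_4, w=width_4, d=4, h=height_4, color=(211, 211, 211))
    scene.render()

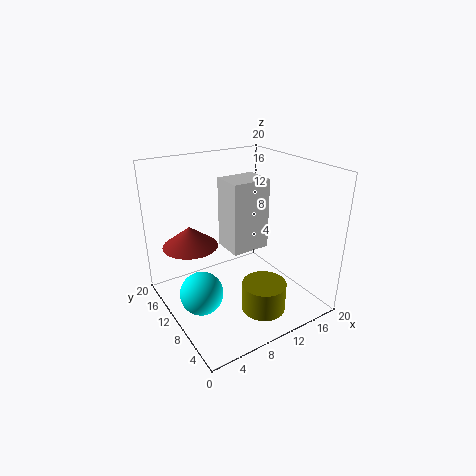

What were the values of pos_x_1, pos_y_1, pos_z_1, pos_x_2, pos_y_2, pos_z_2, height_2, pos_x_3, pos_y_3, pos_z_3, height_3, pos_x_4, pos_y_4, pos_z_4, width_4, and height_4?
pos_x_1 = 4; pos_y_1 = 10; pos_z_1 = 3; pos_x_2 = 5; pos_y_2 = 15; pos_z_2 = 8; height_2 = 3; pos_x_3 = 11; pos_y_3 = 5; pos_z_3 = 1; height_3 = 4; pos_x_4 = 7; pos_y_4 = 6; pos_z_4 = 10; width_4 = 5; height_4 = 9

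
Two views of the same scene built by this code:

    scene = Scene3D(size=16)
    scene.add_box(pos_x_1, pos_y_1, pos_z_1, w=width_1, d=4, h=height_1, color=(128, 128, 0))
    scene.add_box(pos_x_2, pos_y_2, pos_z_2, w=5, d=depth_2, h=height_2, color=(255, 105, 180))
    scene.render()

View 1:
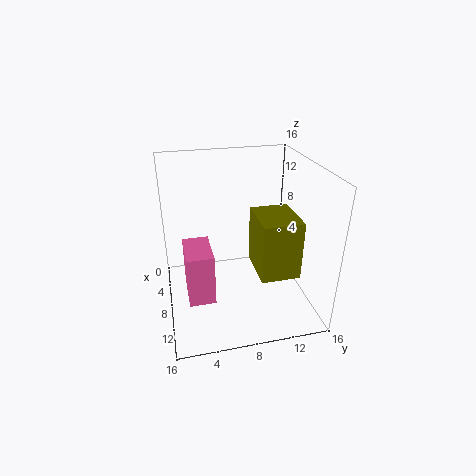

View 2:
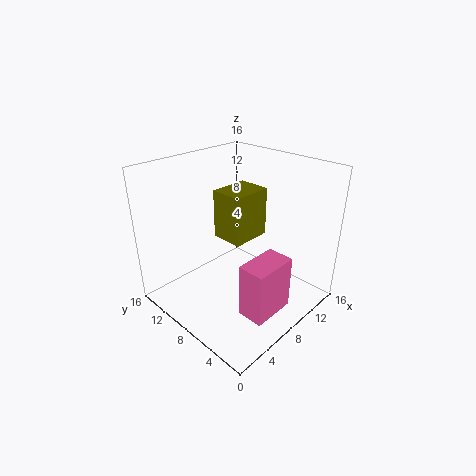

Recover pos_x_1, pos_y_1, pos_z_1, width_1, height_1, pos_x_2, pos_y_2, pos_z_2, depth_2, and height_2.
pos_x_1 = 9, pos_y_1 = 9, pos_z_1 = 6, width_1 = 5, height_1 = 6, pos_x_2 = 5, pos_y_2 = 2, pos_z_2 = 1, depth_2 = 3, height_2 = 6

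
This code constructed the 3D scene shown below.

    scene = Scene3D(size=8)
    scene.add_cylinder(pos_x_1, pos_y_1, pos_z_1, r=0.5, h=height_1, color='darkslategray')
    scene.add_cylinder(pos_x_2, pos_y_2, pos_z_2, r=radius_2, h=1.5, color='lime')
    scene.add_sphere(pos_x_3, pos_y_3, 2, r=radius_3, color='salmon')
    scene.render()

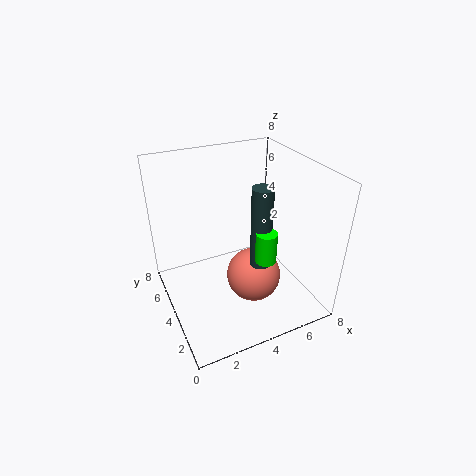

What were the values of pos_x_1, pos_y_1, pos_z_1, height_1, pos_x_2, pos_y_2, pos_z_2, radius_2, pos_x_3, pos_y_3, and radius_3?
pos_x_1 = 4
pos_y_1 = 1.5
pos_z_1 = 4
height_1 = 4
pos_x_2 = 4
pos_y_2 = 1
pos_z_2 = 4.5
radius_2 = 0.5
pos_x_3 = 4.5
pos_y_3 = 3
radius_3 = 1.5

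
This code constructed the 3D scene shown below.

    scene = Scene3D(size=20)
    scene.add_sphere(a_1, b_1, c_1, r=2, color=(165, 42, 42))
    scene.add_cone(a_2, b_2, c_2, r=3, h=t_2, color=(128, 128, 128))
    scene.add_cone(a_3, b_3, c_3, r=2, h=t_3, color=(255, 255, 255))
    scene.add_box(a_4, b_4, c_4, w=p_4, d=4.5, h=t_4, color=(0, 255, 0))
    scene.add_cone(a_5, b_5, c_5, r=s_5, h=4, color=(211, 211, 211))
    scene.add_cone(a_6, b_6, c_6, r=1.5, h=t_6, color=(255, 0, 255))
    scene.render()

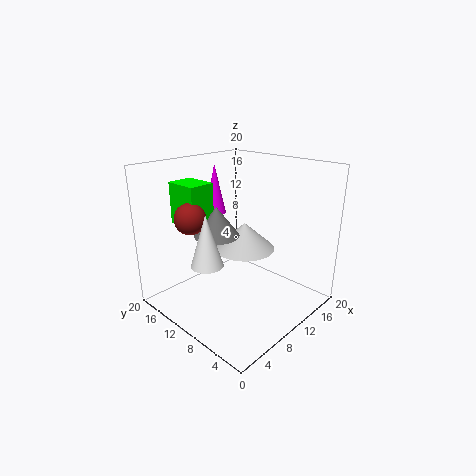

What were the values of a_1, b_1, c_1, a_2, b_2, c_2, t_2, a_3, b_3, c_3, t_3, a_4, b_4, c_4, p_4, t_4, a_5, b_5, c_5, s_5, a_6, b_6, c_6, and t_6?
a_1 = 3.5
b_1 = 12
c_1 = 14
a_2 = 7
b_2 = 11
c_2 = 11
t_2 = 4
a_3 = 3
b_3 = 8.5
c_3 = 9
t_3 = 6.5
a_4 = 3.5
b_4 = 11.5
c_4 = 12.5
p_4 = 3.5
t_4 = 5.5
a_5 = 13
b_5 = 11.5
c_5 = 7
s_5 = 4.5
a_6 = 10.5
b_6 = 15
c_6 = 12.5
t_6 = 7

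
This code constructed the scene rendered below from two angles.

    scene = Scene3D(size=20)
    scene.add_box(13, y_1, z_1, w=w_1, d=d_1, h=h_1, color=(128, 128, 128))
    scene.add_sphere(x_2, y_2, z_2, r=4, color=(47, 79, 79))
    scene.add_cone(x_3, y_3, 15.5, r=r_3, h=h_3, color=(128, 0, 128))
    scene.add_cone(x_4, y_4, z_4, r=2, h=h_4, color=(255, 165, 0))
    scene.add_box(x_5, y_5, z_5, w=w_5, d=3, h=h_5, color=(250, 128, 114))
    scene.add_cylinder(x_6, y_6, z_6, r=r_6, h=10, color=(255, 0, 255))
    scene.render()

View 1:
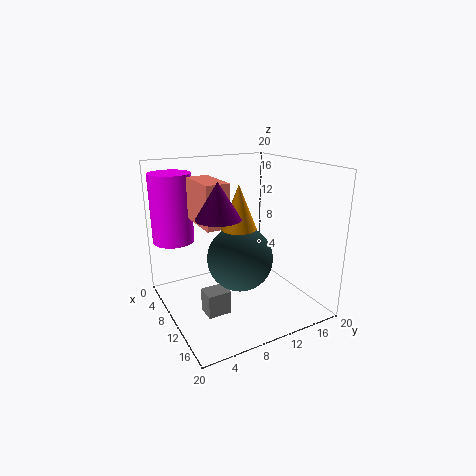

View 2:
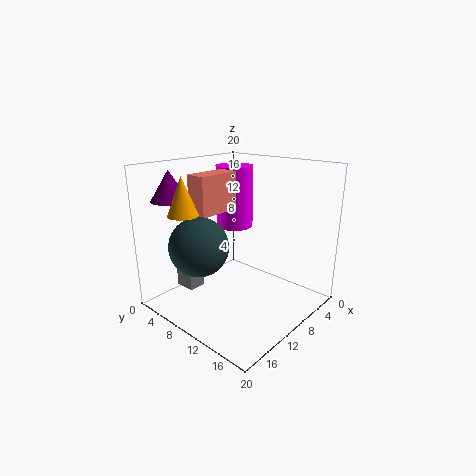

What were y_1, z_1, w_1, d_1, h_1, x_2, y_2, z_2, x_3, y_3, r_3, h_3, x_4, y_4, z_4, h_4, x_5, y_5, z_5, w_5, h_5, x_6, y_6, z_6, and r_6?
y_1 = 3; z_1 = 2.5; w_1 = 2.5; d_1 = 3; h_1 = 3; x_2 = 15; y_2 = 7.5; z_2 = 9.5; x_3 = 16.5; y_3 = 4; r_3 = 2.5; h_3 = 4; x_4 = 16.5; y_4 = 6.5; z_4 = 14; h_4 = 5; x_5 = 7; y_5 = 4; z_5 = 13; w_5 = 6.5; h_5 = 5.5; x_6 = 3; y_6 = 3; z_6 = 8.5; r_6 = 3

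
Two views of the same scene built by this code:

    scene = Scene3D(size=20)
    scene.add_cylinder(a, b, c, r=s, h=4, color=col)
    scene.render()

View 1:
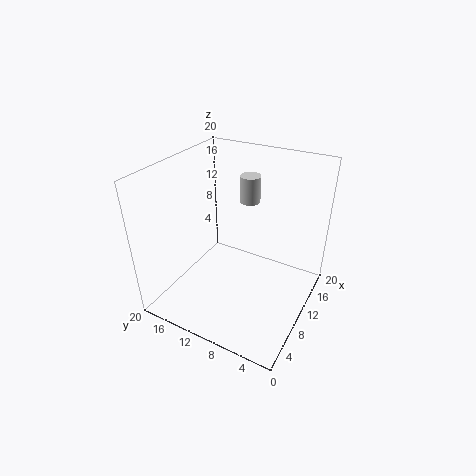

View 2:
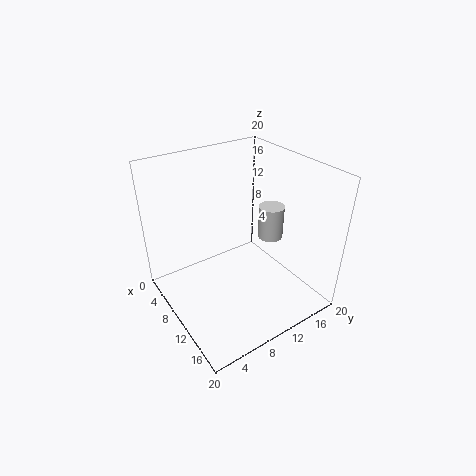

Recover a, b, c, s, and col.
a = 15.5
b = 11
c = 13
s = 1.5
col = 'lightgray'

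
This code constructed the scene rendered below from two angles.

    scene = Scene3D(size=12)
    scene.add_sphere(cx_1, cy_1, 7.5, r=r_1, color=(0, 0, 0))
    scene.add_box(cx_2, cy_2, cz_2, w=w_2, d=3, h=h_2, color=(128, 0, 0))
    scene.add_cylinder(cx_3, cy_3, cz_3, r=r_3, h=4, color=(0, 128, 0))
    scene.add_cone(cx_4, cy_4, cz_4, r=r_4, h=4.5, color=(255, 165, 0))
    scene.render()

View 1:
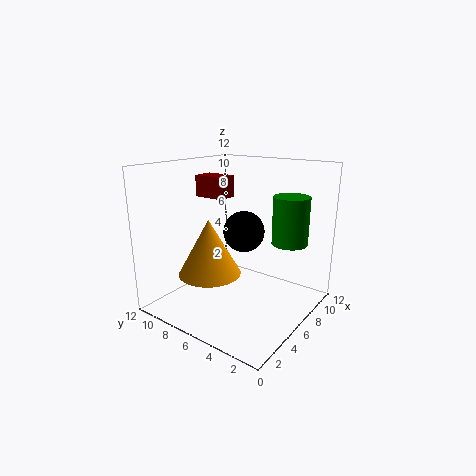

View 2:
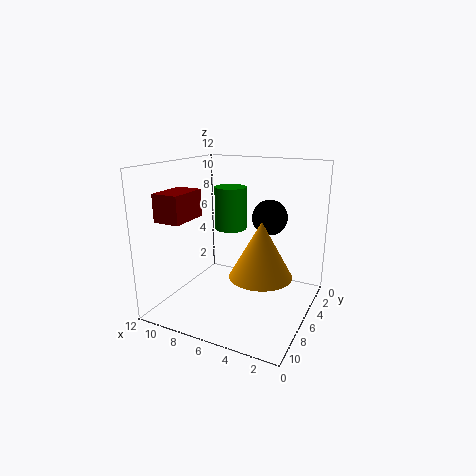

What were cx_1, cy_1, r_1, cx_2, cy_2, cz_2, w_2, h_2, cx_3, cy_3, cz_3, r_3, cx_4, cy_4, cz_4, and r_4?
cx_1 = 4; cy_1 = 4; r_1 = 1.5; cx_2 = 7.5; cy_2 = 9; cz_2 = 8.5; w_2 = 2; h_2 = 2; cx_3 = 8.5; cy_3 = 2.5; cz_3 = 5.5; r_3 = 1.5; cx_4 = 3.5; cy_4 = 7; cz_4 = 3.5; r_4 = 2.5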